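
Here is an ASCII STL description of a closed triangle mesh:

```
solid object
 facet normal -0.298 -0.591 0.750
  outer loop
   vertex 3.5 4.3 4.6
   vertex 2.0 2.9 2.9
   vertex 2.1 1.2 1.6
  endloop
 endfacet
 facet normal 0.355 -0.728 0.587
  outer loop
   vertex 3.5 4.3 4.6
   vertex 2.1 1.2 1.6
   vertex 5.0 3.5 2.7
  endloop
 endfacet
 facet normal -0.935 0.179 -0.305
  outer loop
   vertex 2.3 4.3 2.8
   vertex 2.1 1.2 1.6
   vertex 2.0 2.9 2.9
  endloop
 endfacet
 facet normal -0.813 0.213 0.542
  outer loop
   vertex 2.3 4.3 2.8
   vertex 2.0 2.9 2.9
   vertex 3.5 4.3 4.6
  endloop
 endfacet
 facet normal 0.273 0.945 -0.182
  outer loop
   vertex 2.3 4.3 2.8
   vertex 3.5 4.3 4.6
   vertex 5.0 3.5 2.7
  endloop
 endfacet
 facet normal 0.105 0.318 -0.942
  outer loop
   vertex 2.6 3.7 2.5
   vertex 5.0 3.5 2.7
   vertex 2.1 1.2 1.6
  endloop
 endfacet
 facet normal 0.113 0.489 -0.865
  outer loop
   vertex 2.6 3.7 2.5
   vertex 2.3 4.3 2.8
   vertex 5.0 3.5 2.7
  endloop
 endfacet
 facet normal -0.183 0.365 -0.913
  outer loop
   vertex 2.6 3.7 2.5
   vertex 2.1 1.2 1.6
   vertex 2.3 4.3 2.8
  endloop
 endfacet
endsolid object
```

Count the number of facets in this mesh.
8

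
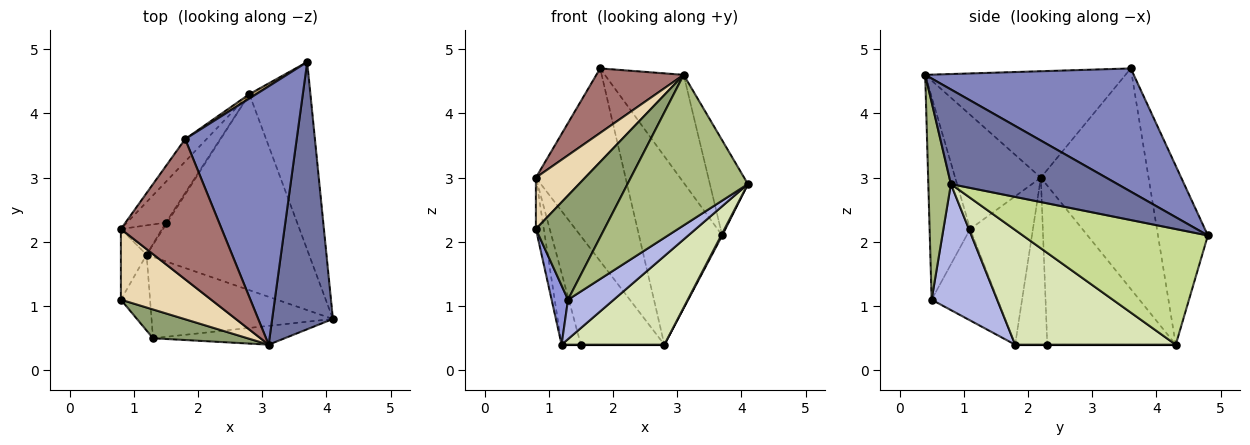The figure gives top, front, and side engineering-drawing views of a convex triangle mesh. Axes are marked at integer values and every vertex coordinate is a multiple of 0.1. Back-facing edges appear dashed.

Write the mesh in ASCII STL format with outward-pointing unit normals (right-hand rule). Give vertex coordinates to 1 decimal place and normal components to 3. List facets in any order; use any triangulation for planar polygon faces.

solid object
 facet normal 0.826 0.189 0.531
  outer loop
   vertex 3.1 0.4 4.6
   vertex 4.1 0.8 2.9
   vertex 3.7 4.8 2.1
  endloop
 endfacet
 facet normal 0.714 0.270 0.646
  outer loop
   vertex 3.1 0.4 4.6
   vertex 3.7 4.8 2.1
   vertex 1.8 3.6 4.7
  endloop
 endfacet
 facet normal -0.927 -0.231 -0.296
  outer loop
   vertex 1.3 0.5 1.1
   vertex 0.8 1.1 2.2
   vertex 1.2 1.8 0.4
  endloop
 endfacet
 facet normal 0.530 -0.370 -0.763
  outer loop
   vertex 1.3 0.5 1.1
   vertex 1.2 1.8 0.4
   vertex 4.1 0.8 2.9
  endloop
 endfacet
 facet normal -0.496 -0.837 0.231
  outer loop
   vertex 1.3 0.5 1.1
   vertex 3.1 0.4 4.6
   vertex 0.8 1.1 2.2
  endloop
 endfacet
 facet normal 0.183 -0.976 -0.122
  outer loop
   vertex 1.3 0.5 1.1
   vertex 4.1 0.8 2.9
   vertex 3.1 0.4 4.6
  endloop
 endfacet
 facet normal 0.884 -0.005 -0.467
  outer loop
   vertex 2.8 4.3 0.4
   vertex 3.7 4.8 2.1
   vertex 4.1 0.8 2.9
  endloop
 endfacet
 facet normal 0.541 -0.346 -0.766
  outer loop
   vertex 2.8 4.3 0.4
   vertex 4.1 0.8 2.9
   vertex 1.2 1.8 0.4
  endloop
 endfacet
 facet normal -0.514 0.857 0.020
  outer loop
   vertex 2.8 4.3 0.4
   vertex 1.8 3.6 4.7
   vertex 3.7 4.8 2.1
  endloop
 endfacet
 facet normal -0.767 0.638 -0.074
  outer loop
   vertex 0.8 2.2 3.0
   vertex 1.8 3.6 4.7
   vertex 2.8 4.3 0.4
  endloop
 endfacet
 facet normal -0.978 0.123 -0.169
  outer loop
   vertex 0.8 2.2 3.0
   vertex 1.2 1.8 0.4
   vertex 0.8 1.1 2.2
  endloop
 endfacet
 facet normal -0.715 -0.411 0.565
  outer loop
   vertex 0.8 2.2 3.0
   vertex 0.8 1.1 2.2
   vertex 3.1 0.4 4.6
  endloop
 endfacet
 facet normal -0.692 -0.302 0.656
  outer loop
   vertex 0.8 2.2 3.0
   vertex 3.1 0.4 4.6
   vertex 1.8 3.6 4.7
  endloop
 endfacet
 facet normal 0.000 0.000 -1.000
  outer loop
   vertex 1.5 2.3 0.4
   vertex 2.8 4.3 0.4
   vertex 1.2 1.8 0.4
  endloop
 endfacet
 facet normal -0.839 0.503 -0.207
  outer loop
   vertex 1.5 2.3 0.4
   vertex 1.2 1.8 0.4
   vertex 0.8 2.2 3.0
  endloop
 endfacet
 facet normal -0.821 0.534 -0.201
  outer loop
   vertex 1.5 2.3 0.4
   vertex 0.8 2.2 3.0
   vertex 2.8 4.3 0.4
  endloop
 endfacet
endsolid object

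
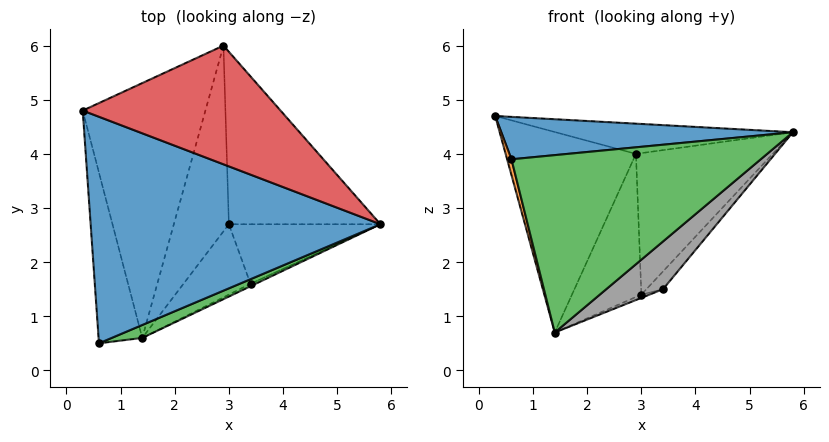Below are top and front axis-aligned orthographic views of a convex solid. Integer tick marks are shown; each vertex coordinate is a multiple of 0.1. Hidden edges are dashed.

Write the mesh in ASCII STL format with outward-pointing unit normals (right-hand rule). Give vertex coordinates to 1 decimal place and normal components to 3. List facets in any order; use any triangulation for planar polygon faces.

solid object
 facet normal -0.017 -0.184 0.983
  outer loop
   vertex 0.6 0.5 3.9
   vertex 5.8 2.7 4.4
   vertex 0.3 4.8 4.7
  endloop
 endfacet
 facet normal -0.970 -0.022 -0.243
  outer loop
   vertex 1.4 0.6 0.7
   vertex 0.6 0.5 3.9
   vertex 0.3 4.8 4.7
  endloop
 endfacet
 facet normal 0.383 -0.921 0.067
  outer loop
   vertex 1.4 0.6 0.7
   vertex 5.8 2.7 4.4
   vertex 0.6 0.5 3.9
  endloop
 endfacet
 facet normal 0.145 0.244 0.959
  outer loop
   vertex 2.9 6.0 4.0
   vertex 0.3 4.8 4.7
   vertex 5.8 2.7 4.4
  endloop
 endfacet
 facet normal -0.445 0.554 -0.704
  outer loop
   vertex 2.9 6.0 4.0
   vertex 1.4 0.6 0.7
   vertex 0.3 4.8 4.7
  endloop
 endfacet
 facet normal 0.638 0.488 -0.595
  outer loop
   vertex 3.0 2.7 1.4
   vertex 2.9 6.0 4.0
   vertex 5.8 2.7 4.4
  endloop
 endfacet
 facet normal -0.414 0.556 -0.721
  outer loop
   vertex 3.0 2.7 1.4
   vertex 1.4 0.6 0.7
   vertex 2.9 6.0 4.0
  endloop
 endfacet
 facet normal 0.461 -0.886 -0.046
  outer loop
   vertex 3.4 1.6 1.5
   vertex 5.8 2.7 4.4
   vertex 1.4 0.6 0.7
  endloop
 endfacet
 facet normal 0.716 0.200 -0.669
  outer loop
   vertex 3.4 1.6 1.5
   vertex 3.0 2.7 1.4
   vertex 5.8 2.7 4.4
  endloop
 endfacet
 facet normal 0.352 0.043 -0.935
  outer loop
   vertex 3.4 1.6 1.5
   vertex 1.4 0.6 0.7
   vertex 3.0 2.7 1.4
  endloop
 endfacet
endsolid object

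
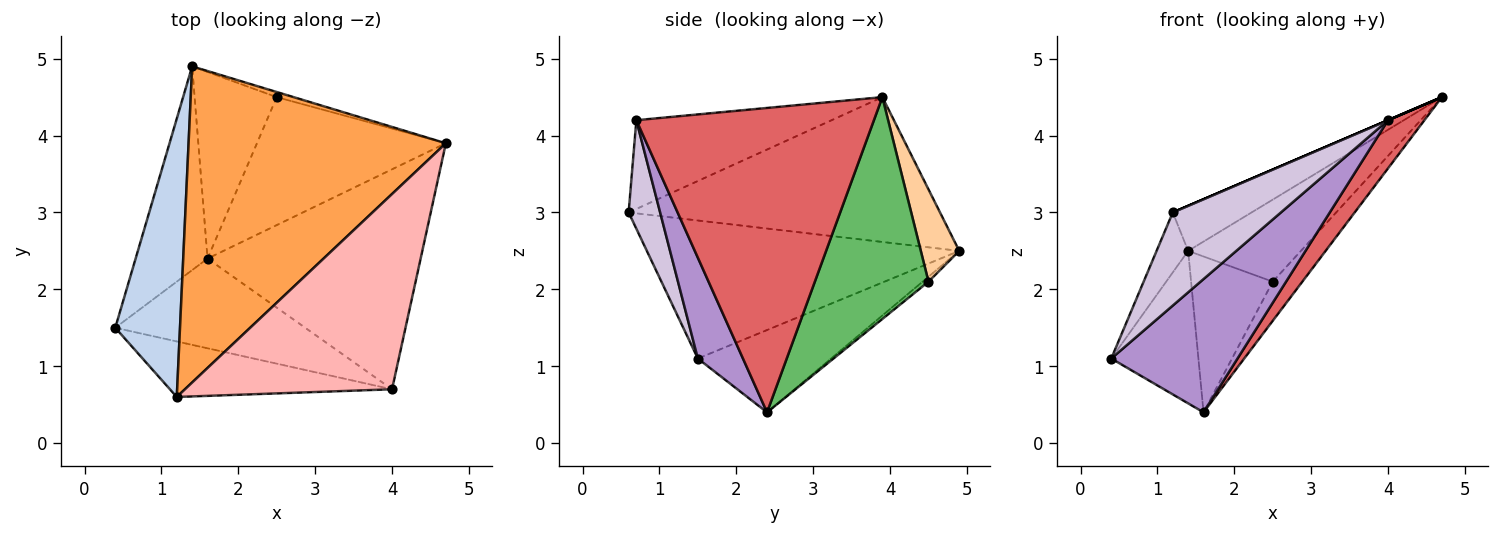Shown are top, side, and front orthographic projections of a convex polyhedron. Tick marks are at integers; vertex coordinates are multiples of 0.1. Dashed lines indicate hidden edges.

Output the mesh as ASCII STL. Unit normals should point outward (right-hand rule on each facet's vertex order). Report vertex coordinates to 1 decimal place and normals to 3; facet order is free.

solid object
 facet normal -0.676 0.442 -0.590
  outer loop
   vertex 1.6 2.4 0.4
   vertex 0.4 1.5 1.1
   vertex 1.4 4.9 2.5
  endloop
 endfacet
 facet normal -0.902 0.091 0.423
  outer loop
   vertex 1.2 0.6 3.0
   vertex 1.4 4.9 2.5
   vertex 0.4 1.5 1.1
  endloop
 endfacet
 facet normal -0.487 0.123 0.865
  outer loop
   vertex 1.2 0.6 3.0
   vertex 4.7 3.9 4.5
   vertex 1.4 4.9 2.5
  endloop
 endfacet
 facet normal 0.322 0.945 -0.059
  outer loop
   vertex 2.5 4.5 2.1
   vertex 1.4 4.9 2.5
   vertex 4.7 3.9 4.5
  endloop
 endfacet
 facet normal 0.747 0.195 -0.636
  outer loop
   vertex 2.5 4.5 2.1
   vertex 4.7 3.9 4.5
   vertex 1.6 2.4 0.4
  endloop
 endfacet
 facet normal -0.046 0.640 -0.767
  outer loop
   vertex 2.5 4.5 2.1
   vertex 1.6 2.4 0.4
   vertex 1.4 4.9 2.5
  endloop
 endfacet
 facet normal 0.813 -0.124 -0.569
  outer loop
   vertex 4.0 0.7 4.2
   vertex 1.6 2.4 0.4
   vertex 4.7 3.9 4.5
  endloop
 endfacet
 facet normal -0.394 0.000 0.919
  outer loop
   vertex 4.0 0.7 4.2
   vertex 4.7 3.9 4.5
   vertex 1.2 0.6 3.0
  endloop
 endfacet
 facet normal 0.284 -0.795 -0.535
  outer loop
   vertex 4.0 0.7 4.2
   vertex 0.4 1.5 1.1
   vertex 1.6 2.4 0.4
  endloop
 endfacet
 facet normal 0.243 -0.833 -0.497
  outer loop
   vertex 4.0 0.7 4.2
   vertex 1.2 0.6 3.0
   vertex 0.4 1.5 1.1
  endloop
 endfacet
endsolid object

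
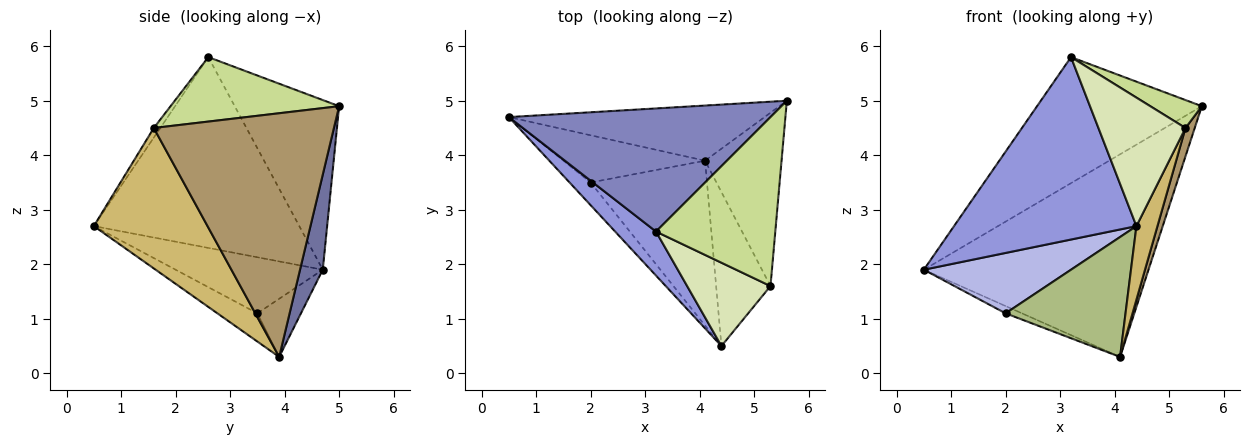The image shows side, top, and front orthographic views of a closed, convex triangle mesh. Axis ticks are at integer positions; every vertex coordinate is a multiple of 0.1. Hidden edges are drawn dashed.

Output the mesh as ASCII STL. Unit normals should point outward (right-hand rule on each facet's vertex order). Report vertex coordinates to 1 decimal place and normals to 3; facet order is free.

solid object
 facet normal 0.097 0.960 -0.261
  outer loop
   vertex 4.1 3.9 0.3
   vertex 0.5 4.7 1.9
   vertex 5.6 5.0 4.9
  endloop
 endfacet
 facet normal -0.413 0.651 0.637
  outer loop
   vertex 3.2 2.6 5.8
   vertex 5.6 5.0 4.9
   vertex 0.5 4.7 1.9
  endloop
 endfacet
 facet normal -0.738 -0.656 0.158
  outer loop
   vertex 3.2 2.6 5.8
   vertex 0.5 4.7 1.9
   vertex 4.4 0.5 2.7
  endloop
 endfacet
 facet normal -0.683 -0.683 -0.256
  outer loop
   vertex 2.0 3.5 1.1
   vertex 4.4 0.5 2.7
   vertex 0.5 4.7 1.9
  endloop
 endfacet
 facet normal -0.376 0.141 -0.916
  outer loop
   vertex 2.0 3.5 1.1
   vertex 0.5 4.7 1.9
   vertex 4.1 3.9 0.3
  endloop
 endfacet
 facet normal -0.192 -0.577 -0.794
  outer loop
   vertex 2.0 3.5 1.1
   vertex 4.1 3.9 0.3
   vertex 4.4 0.5 2.7
  endloop
 endfacet
 facet normal 0.470 -0.144 0.871
  outer loop
   vertex 5.3 1.6 4.5
   vertex 5.6 5.0 4.9
   vertex 3.2 2.6 5.8
  endloop
 endfacet
 facet normal -0.063 -0.837 0.543
  outer loop
   vertex 5.3 1.6 4.5
   vertex 3.2 2.6 5.8
   vertex 4.4 0.5 2.7
  endloop
 endfacet
 facet normal 0.953 -0.049 -0.299
  outer loop
   vertex 5.3 1.6 4.5
   vertex 4.1 3.9 0.3
   vertex 5.6 5.0 4.9
  endloop
 endfacet
 facet normal 0.919 -0.170 -0.356
  outer loop
   vertex 5.3 1.6 4.5
   vertex 4.4 0.5 2.7
   vertex 4.1 3.9 0.3
  endloop
 endfacet
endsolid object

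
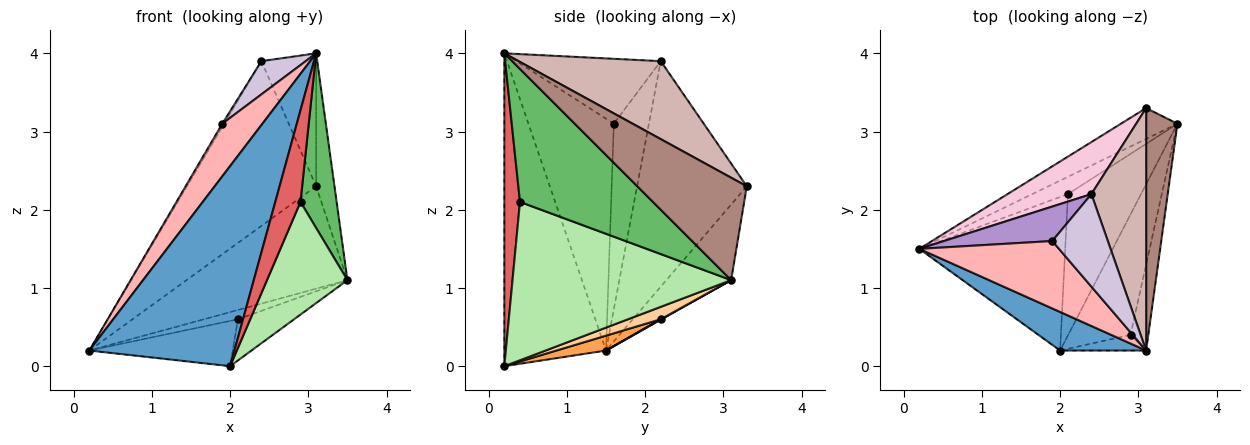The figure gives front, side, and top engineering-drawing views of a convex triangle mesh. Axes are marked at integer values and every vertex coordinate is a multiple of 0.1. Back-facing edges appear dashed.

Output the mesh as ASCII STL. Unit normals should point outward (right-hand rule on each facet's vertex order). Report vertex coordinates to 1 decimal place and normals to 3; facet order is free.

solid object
 facet normal -0.567 -0.809 0.156
  outer loop
   vertex 2.0 0.2 0.0
   vertex 3.1 0.2 4.0
   vertex 0.2 1.5 0.2
  endloop
 endfacet
 facet normal 0.012 0.471 -0.882
  outer loop
   vertex 2.1 2.2 0.6
   vertex 0.2 1.5 0.2
   vertex 3.5 3.1 1.1
  endloop
 endfacet
 facet normal 0.097 0.282 -0.955
  outer loop
   vertex 2.1 2.2 0.6
   vertex 2.0 0.2 0.0
   vertex 0.2 1.5 0.2
  endloop
 endfacet
 facet normal 0.161 0.276 -0.948
  outer loop
   vertex 2.1 2.2 0.6
   vertex 3.5 3.1 1.1
   vertex 2.0 0.2 0.0
  endloop
 endfacet
 facet normal 0.957 -0.260 -0.128
  outer loop
   vertex 2.9 0.4 2.1
   vertex 3.5 3.1 1.1
   vertex 3.1 0.2 4.0
  endloop
 endfacet
 facet normal 0.880 -0.324 -0.346
  outer loop
   vertex 2.9 0.4 2.1
   vertex 2.0 0.2 0.0
   vertex 3.5 3.1 1.1
  endloop
 endfacet
 facet normal 0.522 -0.841 -0.143
  outer loop
   vertex 2.9 0.4 2.1
   vertex 3.1 0.2 4.0
   vertex 2.0 0.2 0.0
  endloop
 endfacet
 facet normal -0.795 -0.373 0.479
  outer loop
   vertex 1.9 1.6 3.1
   vertex 0.2 1.5 0.2
   vertex 3.1 0.2 4.0
  endloop
 endfacet
 facet normal -0.862 0.047 0.504
  outer loop
   vertex 1.9 1.6 3.1
   vertex 2.4 2.2 3.9
   vertex 0.2 1.5 0.2
  endloop
 endfacet
 facet normal -0.740 -0.227 0.633
  outer loop
   vertex 1.9 1.6 3.1
   vertex 3.1 0.2 4.0
   vertex 2.4 2.2 3.9
  endloop
 endfacet
 facet normal 0.944 0.158 0.288
  outer loop
   vertex 3.1 3.3 2.3
   vertex 3.1 0.2 4.0
   vertex 3.5 3.1 1.1
  endloop
 endfacet
 facet normal 0.781 0.301 0.548
  outer loop
   vertex 3.1 3.3 2.3
   vertex 2.4 2.2 3.9
   vertex 3.1 0.2 4.0
  endloop
 endfacet
 facet normal -0.360 0.893 -0.269
  outer loop
   vertex 3.1 3.3 2.3
   vertex 3.5 3.1 1.1
   vertex 0.2 1.5 0.2
  endloop
 endfacet
 facet normal -0.629 0.741 0.234
  outer loop
   vertex 3.1 3.3 2.3
   vertex 0.2 1.5 0.2
   vertex 2.4 2.2 3.9
  endloop
 endfacet
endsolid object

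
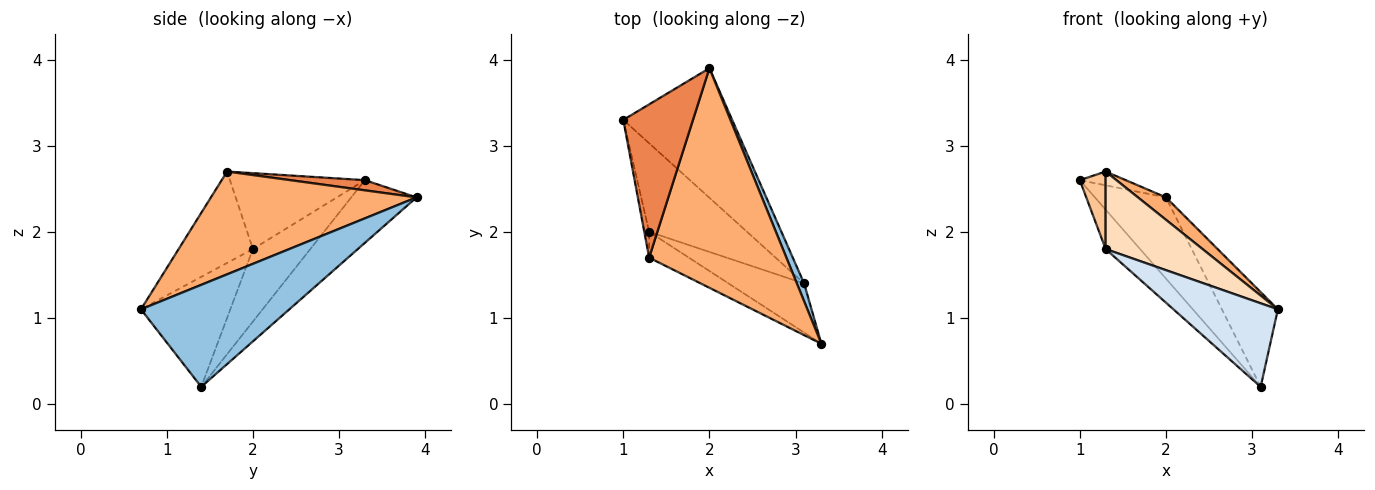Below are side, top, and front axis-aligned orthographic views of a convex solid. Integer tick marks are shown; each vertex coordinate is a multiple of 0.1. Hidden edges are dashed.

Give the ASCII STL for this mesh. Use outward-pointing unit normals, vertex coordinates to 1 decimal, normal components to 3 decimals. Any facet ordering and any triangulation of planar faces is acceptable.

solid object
 facet normal -0.439 0.477 -0.762
  outer loop
   vertex 3.1 1.4 0.2
   vertex 1.0 3.3 2.6
   vertex 2.0 3.9 2.4
  endloop
 endfacet
 facet normal 0.934 0.352 0.067
  outer loop
   vertex 3.1 1.4 0.2
   vertex 2.0 3.9 2.4
   vertex 3.3 0.7 1.1
  endloop
 endfacet
 facet normal -0.561 0.336 -0.757
  outer loop
   vertex 1.3 2.0 1.8
   vertex 1.0 3.3 2.6
   vertex 3.1 1.4 0.2
  endloop
 endfacet
 facet normal -0.594 -0.694 -0.408
  outer loop
   vertex 1.3 2.0 1.8
   vertex 3.1 1.4 0.2
   vertex 3.3 0.7 1.1
  endloop
 endfacet
 facet normal 0.144 0.089 0.986
  outer loop
   vertex 1.3 1.7 2.7
   vertex 2.0 3.9 2.4
   vertex 1.0 3.3 2.6
  endloop
 endfacet
 facet normal 0.598 -0.081 0.798
  outer loop
   vertex 1.3 1.7 2.7
   vertex 3.3 0.7 1.1
   vertex 2.0 3.9 2.4
  endloop
 endfacet
 facet normal -0.980 -0.188 -0.063
  outer loop
   vertex 1.3 1.7 2.7
   vertex 1.0 3.3 2.6
   vertex 1.3 2.0 1.8
  endloop
 endfacet
 facet normal -0.588 -0.767 -0.256
  outer loop
   vertex 1.3 1.7 2.7
   vertex 1.3 2.0 1.8
   vertex 3.3 0.7 1.1
  endloop
 endfacet
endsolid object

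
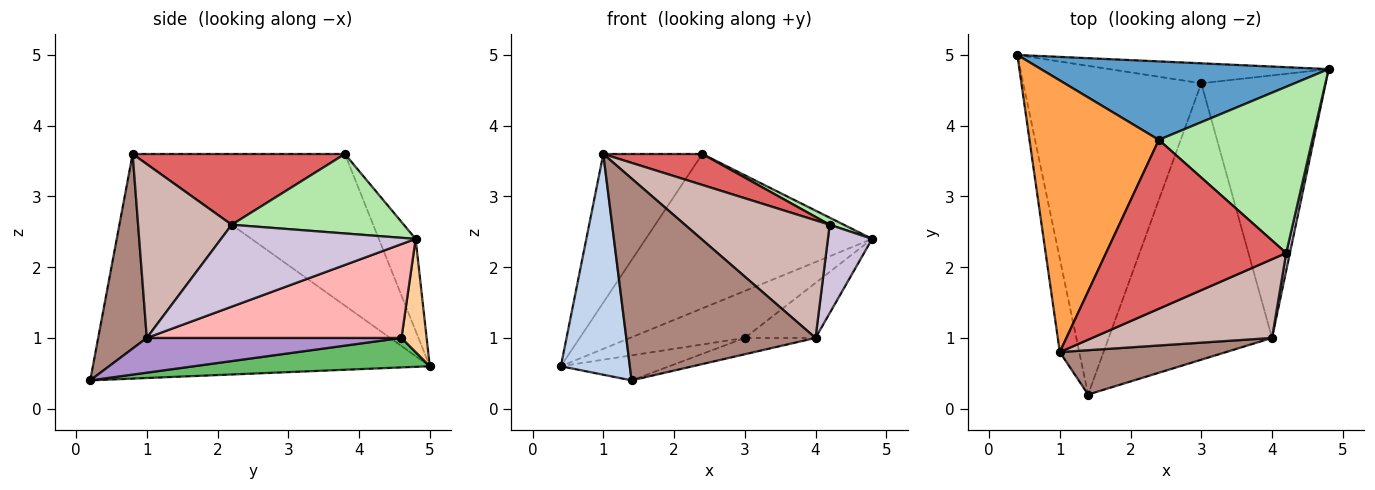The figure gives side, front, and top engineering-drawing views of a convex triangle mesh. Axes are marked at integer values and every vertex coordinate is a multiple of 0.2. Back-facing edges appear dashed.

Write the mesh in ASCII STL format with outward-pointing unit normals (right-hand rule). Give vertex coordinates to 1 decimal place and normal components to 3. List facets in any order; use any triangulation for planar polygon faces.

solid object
 facet normal -0.143 0.882 0.448
  outer loop
   vertex 2.4 3.8 3.6
   vertex 4.8 4.8 2.4
   vertex 0.4 5.0 0.6
  endloop
 endfacet
 facet normal -0.976 -0.200 -0.085
  outer loop
   vertex 1.0 0.8 3.6
   vertex 0.4 5.0 0.6
   vertex 1.4 0.2 0.4
  endloop
 endfacet
 facet normal -0.717 0.335 0.612
  outer loop
   vertex 1.0 0.8 3.6
   vertex 2.4 3.8 3.6
   vertex 0.4 5.0 0.6
  endloop
 endfacet
 facet normal 0.198 0.902 -0.383
  outer loop
   vertex 3.0 4.6 1.0
   vertex 0.4 5.0 0.6
   vertex 4.8 4.8 2.4
  endloop
 endfacet
 facet normal 0.163 0.075 -0.984
  outer loop
   vertex 3.0 4.6 1.0
   vertex 1.4 0.2 0.4
   vertex 0.4 5.0 0.6
  endloop
 endfacet
 facet normal 0.459 -0.038 0.887
  outer loop
   vertex 4.2 2.2 2.6
   vertex 4.8 4.8 2.4
   vertex 2.4 3.8 3.6
  endloop
 endfacet
 facet normal 0.360 -0.168 0.918
  outer loop
   vertex 4.2 2.2 2.6
   vertex 2.4 3.8 3.6
   vertex 1.0 0.8 3.6
  endloop
 endfacet
 facet normal 0.594 0.165 -0.787
  outer loop
   vertex 4.0 1.0 1.0
   vertex 3.0 4.6 1.0
   vertex 4.8 4.8 2.4
  endloop
 endfacet
 facet normal 0.208 0.058 -0.977
  outer loop
   vertex 4.0 1.0 1.0
   vertex 1.4 0.2 0.4
   vertex 3.0 4.6 1.0
  endloop
 endfacet
 facet normal 0.974 -0.221 0.044
  outer loop
   vertex 4.0 1.0 1.0
   vertex 4.8 4.8 2.4
   vertex 4.2 2.2 2.6
  endloop
 endfacet
 facet normal 0.243 -0.947 0.208
  outer loop
   vertex 4.0 1.0 1.0
   vertex 1.0 0.8 3.6
   vertex 1.4 0.2 0.4
  endloop
 endfacet
 facet normal 0.473 -0.732 0.490
  outer loop
   vertex 4.0 1.0 1.0
   vertex 4.2 2.2 2.6
   vertex 1.0 0.8 3.6
  endloop
 endfacet
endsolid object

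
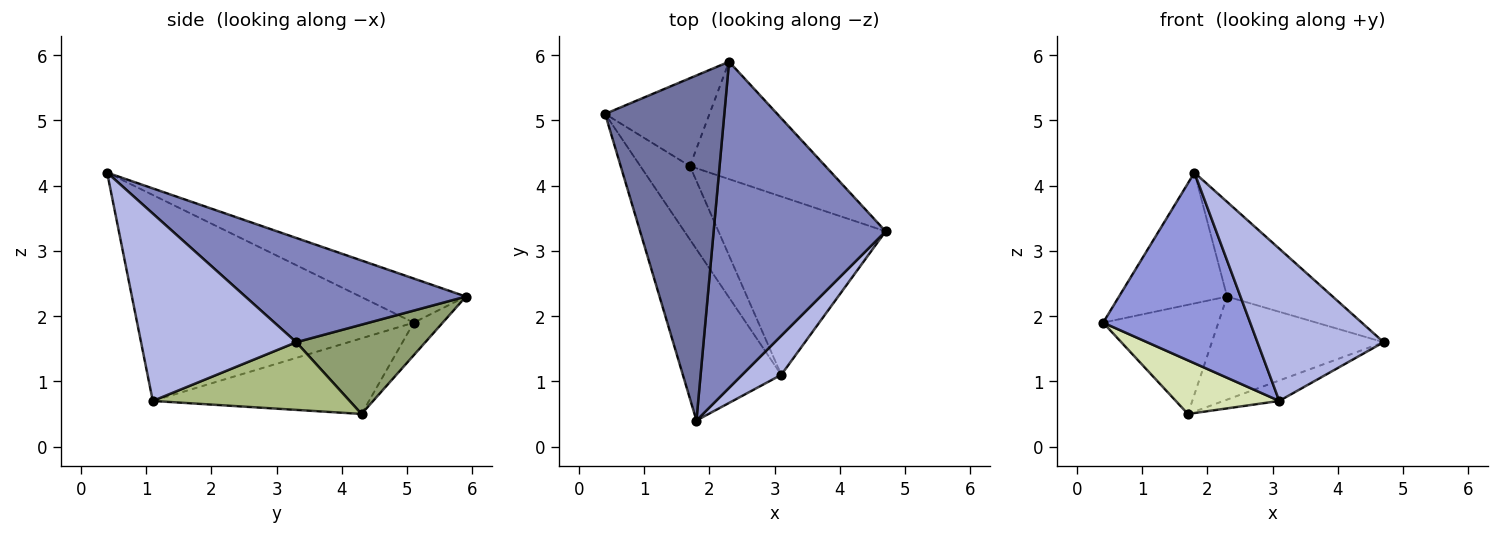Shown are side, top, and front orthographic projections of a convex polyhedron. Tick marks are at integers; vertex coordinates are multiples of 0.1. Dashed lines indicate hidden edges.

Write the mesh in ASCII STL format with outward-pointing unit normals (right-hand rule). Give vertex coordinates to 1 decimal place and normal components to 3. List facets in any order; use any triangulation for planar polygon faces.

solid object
 facet normal -0.327 0.335 0.884
  outer loop
   vertex 2.3 5.9 2.3
   vertex 0.4 5.1 1.9
   vertex 1.8 0.4 4.2
  endloop
 endfacet
 facet normal 0.503 0.241 0.830
  outer loop
   vertex 2.3 5.9 2.3
   vertex 1.8 0.4 4.2
   vertex 4.7 3.3 1.6
  endloop
 endfacet
 facet normal -0.814 -0.433 -0.389
  outer loop
   vertex 3.1 1.1 0.7
   vertex 1.8 0.4 4.2
   vertex 0.4 5.1 1.9
  endloop
 endfacet
 facet normal 0.766 -0.623 0.160
  outer loop
   vertex 3.1 1.1 0.7
   vertex 4.7 3.3 1.6
   vertex 1.8 0.4 4.2
  endloop
 endfacet
 facet normal 0.444 0.591 -0.673
  outer loop
   vertex 1.7 4.3 0.5
   vertex 2.3 5.9 2.3
   vertex 4.7 3.3 1.6
  endloop
 endfacet
 facet normal 0.373 0.106 -0.922
  outer loop
   vertex 1.7 4.3 0.5
   vertex 4.7 3.3 1.6
   vertex 3.1 1.1 0.7
  endloop
 endfacet
 facet normal -0.192 0.764 -0.615
  outer loop
   vertex 1.7 4.3 0.5
   vertex 0.4 5.1 1.9
   vertex 2.3 5.9 2.3
  endloop
 endfacet
 facet normal -0.777 -0.372 -0.509
  outer loop
   vertex 1.7 4.3 0.5
   vertex 3.1 1.1 0.7
   vertex 0.4 5.1 1.9
  endloop
 endfacet
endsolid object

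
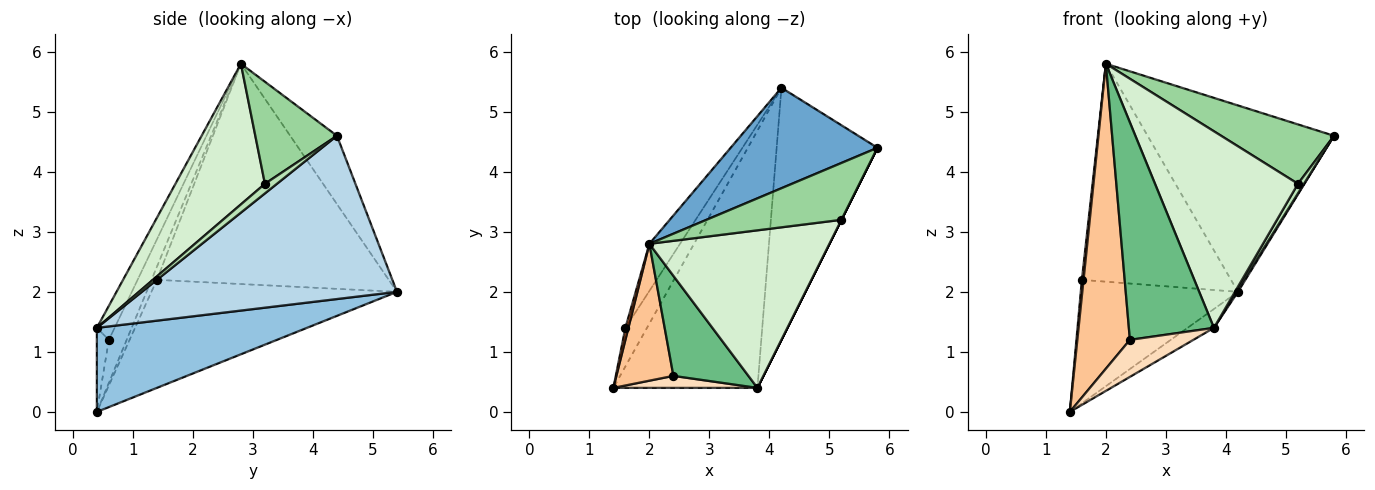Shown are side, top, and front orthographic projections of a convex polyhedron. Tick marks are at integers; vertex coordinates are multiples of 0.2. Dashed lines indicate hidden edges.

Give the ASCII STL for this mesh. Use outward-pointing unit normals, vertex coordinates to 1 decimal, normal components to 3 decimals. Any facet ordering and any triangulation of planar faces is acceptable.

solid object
 facet normal -0.216 0.860 0.463
  outer loop
   vertex 2.0 2.8 5.8
   vertex 5.8 4.4 4.6
   vertex 4.2 5.4 2.0
  endloop
 endfacet
 facet normal 0.503 0.063 -0.862
  outer loop
   vertex 3.8 0.4 1.4
   vertex 1.4 0.4 0.0
   vertex 4.2 5.4 2.0
  endloop
 endfacet
 facet normal 0.851 -0.005 -0.525
  outer loop
   vertex 3.8 0.4 1.4
   vertex 4.2 5.4 2.0
   vertex 5.8 4.4 4.6
  endloop
 endfacet
 facet normal -0.831 0.532 -0.166
  outer loop
   vertex 1.6 1.4 2.2
   vertex 4.2 5.4 2.0
   vertex 1.4 0.4 0.0
  endloop
 endfacet
 facet normal -0.933 -0.287 0.215
  outer loop
   vertex 1.6 1.4 2.2
   vertex 1.4 0.4 0.0
   vertex 2.0 2.8 5.8
  endloop
 endfacet
 facet normal -0.835 0.537 -0.116
  outer loop
   vertex 1.6 1.4 2.2
   vertex 2.0 2.8 5.8
   vertex 4.2 5.4 2.0
  endloop
 endfacet
 facet normal -0.295 -0.872 0.391
  outer loop
   vertex 2.4 0.6 1.2
   vertex 2.0 2.8 5.8
   vertex 1.4 0.4 0.0
  endloop
 endfacet
 facet normal -0.177 -0.936 0.304
  outer loop
   vertex 2.4 0.6 1.2
   vertex 1.4 0.4 0.0
   vertex 3.8 0.4 1.4
  endloop
 endfacet
 facet normal -0.186 -0.893 0.411
  outer loop
   vertex 2.4 0.6 1.2
   vertex 3.8 0.4 1.4
   vertex 2.0 2.8 5.8
  endloop
 endfacet
 facet normal 0.463 -0.640 0.613
  outer loop
   vertex 5.2 3.2 3.8
   vertex 5.8 4.4 4.6
   vertex 2.0 2.8 5.8
  endloop
 endfacet
 facet normal 0.894 -0.447 0.000
  outer loop
   vertex 5.2 3.2 3.8
   vertex 3.8 0.4 1.4
   vertex 5.8 4.4 4.6
  endloop
 endfacet
 facet normal 0.439 -0.701 0.562
  outer loop
   vertex 5.2 3.2 3.8
   vertex 2.0 2.8 5.8
   vertex 3.8 0.4 1.4
  endloop
 endfacet
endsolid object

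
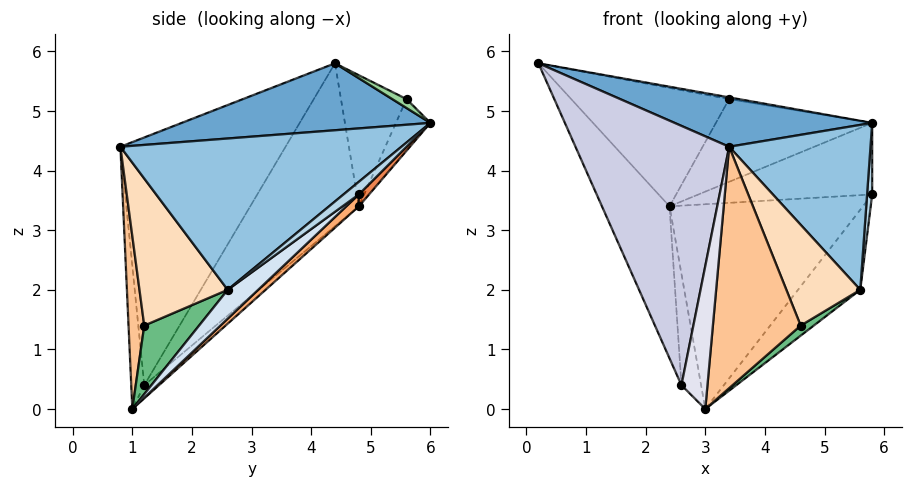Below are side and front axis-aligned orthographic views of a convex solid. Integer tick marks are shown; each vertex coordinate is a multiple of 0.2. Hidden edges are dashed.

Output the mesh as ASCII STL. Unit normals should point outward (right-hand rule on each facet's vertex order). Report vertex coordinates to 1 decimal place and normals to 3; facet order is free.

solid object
 facet normal 0.222 -0.176 0.959
  outer loop
   vertex 3.4 0.8 4.4
   vertex 5.8 6.0 4.8
   vertex 0.2 4.4 5.8
  endloop
 endfacet
 facet normal 0.805 -0.405 0.434
  outer loop
   vertex 5.6 2.6 2.0
   vertex 5.8 6.0 4.8
   vertex 3.4 0.8 4.4
  endloop
 endfacet
 facet normal 0.905 -0.302 0.302
  outer loop
   vertex 5.8 4.8 3.6
   vertex 5.8 6.0 4.8
   vertex 5.6 2.6 2.0
  endloop
 endfacet
 facet normal 0.269 0.550 -0.790
  outer loop
   vertex 5.8 4.8 3.6
   vertex 5.6 2.6 2.0
   vertex 3.0 1.0 0.0
  endloop
 endfacet
 facet normal 0.042 0.706 -0.706
  outer loop
   vertex 5.8 4.8 3.6
   vertex 2.4 4.8 3.4
   vertex 5.8 6.0 4.8
  endloop
 endfacet
 facet normal 0.044 0.670 -0.741
  outer loop
   vertex 5.8 4.8 3.6
   vertex 3.0 1.0 0.0
   vertex 2.4 4.8 3.4
  endloop
 endfacet
 facet normal 0.176 -0.983 -0.061
  outer loop
   vertex 4.6 1.2 1.4
   vertex 3.4 0.8 4.4
   vertex 3.0 1.0 0.0
  endloop
 endfacet
 facet normal 0.748 -0.627 0.216
  outer loop
   vertex 4.6 1.2 1.4
   vertex 5.6 2.6 2.0
   vertex 3.4 0.8 4.4
  endloop
 endfacet
 facet normal 0.661 -0.158 -0.733
  outer loop
   vertex 4.6 1.2 1.4
   vertex 3.0 1.0 0.0
   vertex 5.6 2.6 2.0
  endloop
 endfacet
 facet normal 0.148 0.098 0.984
  outer loop
   vertex 3.4 5.6 5.2
   vertex 0.2 4.4 5.8
   vertex 5.8 6.0 4.8
  endloop
 endfacet
 facet normal -0.376 0.906 -0.194
  outer loop
   vertex 3.4 5.6 5.2
   vertex 2.4 4.8 3.4
   vertex 0.2 4.4 5.8
  endloop
 endfacet
 facet normal -0.205 0.932 -0.300
  outer loop
   vertex 3.4 5.6 5.2
   vertex 5.8 6.0 4.8
   vertex 2.4 4.8 3.4
  endloop
 endfacet
 facet normal -0.699 0.435 -0.568
  outer loop
   vertex 2.6 1.2 0.4
   vertex 0.2 4.4 5.8
   vertex 2.4 4.8 3.4
  endloop
 endfacet
 facet normal -0.424 0.566 -0.707
  outer loop
   vertex 2.6 1.2 0.4
   vertex 2.4 4.8 3.4
   vertex 3.0 1.0 0.0
  endloop
 endfacet
 facet normal -0.730 -0.679 0.078
  outer loop
   vertex 2.6 1.2 0.4
   vertex 3.4 0.8 4.4
   vertex 0.2 4.4 5.8
  endloop
 endfacet
 facet normal -0.447 -0.894 0.000
  outer loop
   vertex 2.6 1.2 0.4
   vertex 3.0 1.0 0.0
   vertex 3.4 0.8 4.4
  endloop
 endfacet
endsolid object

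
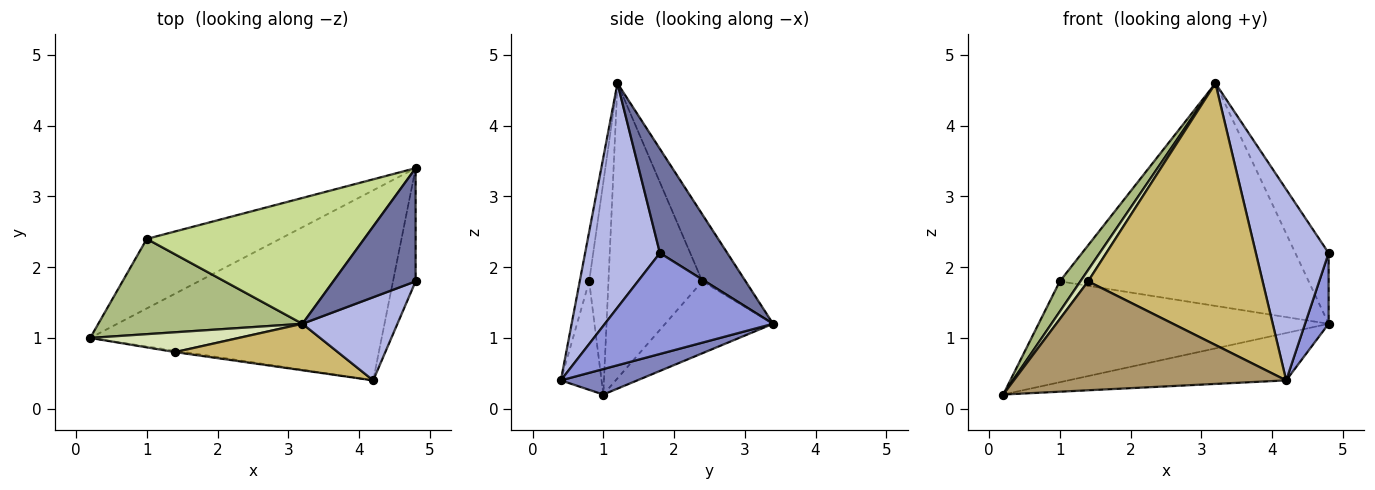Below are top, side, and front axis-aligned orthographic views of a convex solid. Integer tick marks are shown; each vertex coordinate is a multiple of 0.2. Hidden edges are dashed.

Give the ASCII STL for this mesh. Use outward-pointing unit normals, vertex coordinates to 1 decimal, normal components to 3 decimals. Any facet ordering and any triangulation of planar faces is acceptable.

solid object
 facet normal 0.732 0.361 0.578
  outer loop
   vertex 3.2 1.2 4.6
   vertex 4.8 1.8 2.2
   vertex 4.8 3.4 1.2
  endloop
 endfacet
 facet normal 0.084 0.241 -0.967
  outer loop
   vertex 4.2 0.4 0.4
   vertex 0.2 1.0 0.2
   vertex 4.8 3.4 1.2
  endloop
 endfacet
 facet normal 0.967 -0.136 -0.217
  outer loop
   vertex 4.2 0.4 0.4
   vertex 4.8 3.4 1.2
   vertex 4.8 1.8 2.2
  endloop
 endfacet
 facet normal 0.686 -0.667 0.290
  outer loop
   vertex 4.2 0.4 0.4
   vertex 4.8 1.8 2.2
   vertex 3.2 1.2 4.6
  endloop
 endfacet
 facet normal -0.293 0.787 -0.543
  outer loop
   vertex 1.0 2.4 1.8
   vertex 4.8 3.4 1.2
   vertex 0.2 1.0 0.2
  endloop
 endfacet
 facet normal -0.809 -0.177 0.560
  outer loop
   vertex 1.0 2.4 1.8
   vertex 0.2 1.0 0.2
   vertex 3.2 1.2 4.6
  endloop
 endfacet
 facet normal -0.150 0.861 0.487
  outer loop
   vertex 1.0 2.4 1.8
   vertex 3.2 1.2 4.6
   vertex 4.8 3.4 1.2
  endloop
 endfacet
 facet normal -0.778 -0.311 0.545
  outer loop
   vertex 1.4 0.8 1.8
   vertex 3.2 1.2 4.6
   vertex 0.2 1.0 0.2
  endloop
 endfacet
 facet normal -0.148 -0.989 -0.013
  outer loop
   vertex 1.4 0.8 1.8
   vertex 0.2 1.0 0.2
   vertex 4.2 0.4 0.4
  endloop
 endfacet
 facet normal -0.053 -0.983 0.175
  outer loop
   vertex 1.4 0.8 1.8
   vertex 4.2 0.4 0.4
   vertex 3.2 1.2 4.6
  endloop
 endfacet
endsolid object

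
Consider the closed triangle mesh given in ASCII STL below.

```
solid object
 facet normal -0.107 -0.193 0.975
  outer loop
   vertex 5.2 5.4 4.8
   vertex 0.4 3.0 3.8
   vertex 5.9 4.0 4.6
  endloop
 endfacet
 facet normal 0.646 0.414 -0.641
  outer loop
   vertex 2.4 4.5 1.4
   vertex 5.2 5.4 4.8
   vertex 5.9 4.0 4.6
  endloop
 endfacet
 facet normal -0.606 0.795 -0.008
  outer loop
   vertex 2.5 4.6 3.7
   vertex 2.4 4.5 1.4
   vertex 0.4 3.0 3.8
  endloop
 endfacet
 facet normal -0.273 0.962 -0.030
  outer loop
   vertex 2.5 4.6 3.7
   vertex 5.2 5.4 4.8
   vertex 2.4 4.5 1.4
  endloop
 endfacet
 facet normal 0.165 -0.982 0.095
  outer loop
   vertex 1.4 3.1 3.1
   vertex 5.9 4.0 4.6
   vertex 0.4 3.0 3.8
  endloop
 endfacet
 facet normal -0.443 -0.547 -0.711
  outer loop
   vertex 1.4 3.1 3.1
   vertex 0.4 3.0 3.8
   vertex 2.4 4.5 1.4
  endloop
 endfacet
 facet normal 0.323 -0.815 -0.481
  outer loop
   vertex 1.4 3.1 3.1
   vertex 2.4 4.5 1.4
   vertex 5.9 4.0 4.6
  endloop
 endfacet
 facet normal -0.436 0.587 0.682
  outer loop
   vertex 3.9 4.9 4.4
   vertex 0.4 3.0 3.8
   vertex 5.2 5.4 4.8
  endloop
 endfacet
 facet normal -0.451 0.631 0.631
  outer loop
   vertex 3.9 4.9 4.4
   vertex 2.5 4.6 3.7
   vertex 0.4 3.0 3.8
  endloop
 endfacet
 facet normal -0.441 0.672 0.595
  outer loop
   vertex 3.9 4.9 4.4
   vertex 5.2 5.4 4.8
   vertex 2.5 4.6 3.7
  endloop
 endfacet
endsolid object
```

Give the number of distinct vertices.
7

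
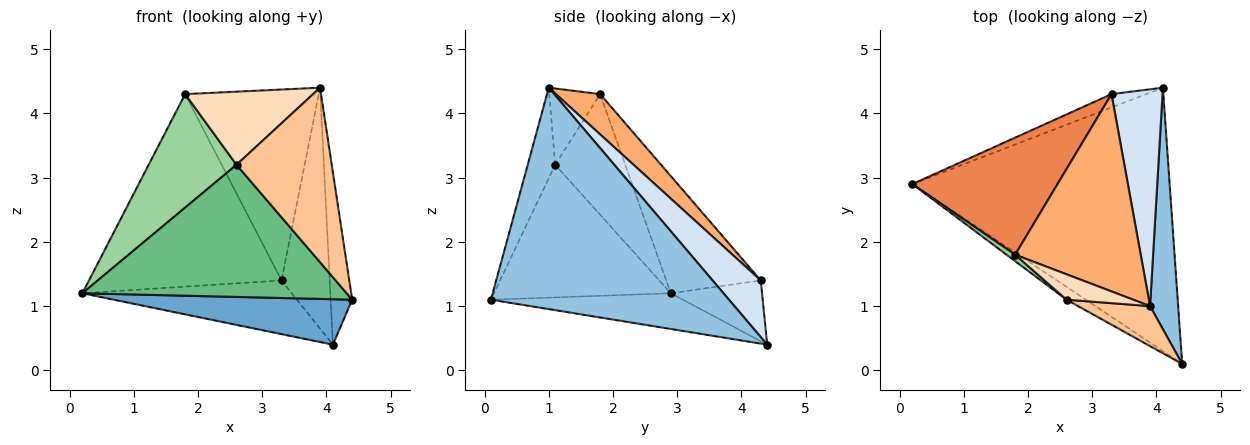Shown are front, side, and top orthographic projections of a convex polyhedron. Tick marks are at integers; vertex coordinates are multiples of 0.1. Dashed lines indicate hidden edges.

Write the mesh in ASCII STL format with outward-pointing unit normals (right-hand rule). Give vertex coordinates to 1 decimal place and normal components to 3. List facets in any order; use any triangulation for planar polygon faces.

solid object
 facet normal -0.136 -0.168 -0.976
  outer loop
   vertex 4.1 4.4 0.4
   vertex 4.4 0.1 1.1
   vertex 0.2 2.9 1.2
  endloop
 endfacet
 facet normal 0.988 0.089 0.125
  outer loop
   vertex 3.9 1.0 4.4
   vertex 4.4 0.1 1.1
   vertex 4.1 4.4 0.4
  endloop
 endfacet
 facet normal -0.389 0.894 -0.222
  outer loop
   vertex 3.3 4.3 1.4
   vertex 4.1 4.4 0.4
   vertex 0.2 2.9 1.2
  endloop
 endfacet
 facet normal 0.597 0.597 0.537
  outer loop
   vertex 3.3 4.3 1.4
   vertex 3.9 1.0 4.4
   vertex 4.1 4.4 0.4
  endloop
 endfacet
 facet normal -0.387 0.788 0.479
  outer loop
   vertex 1.8 1.8 4.3
   vertex 3.3 4.3 1.4
   vertex 0.2 2.9 1.2
  endloop
 endfacet
 facet normal 0.225 0.678 0.700
  outer loop
   vertex 1.8 1.8 4.3
   vertex 3.9 1.0 4.4
   vertex 3.3 4.3 1.4
  endloop
 endfacet
 facet normal -0.271 -0.938 0.215
  outer loop
   vertex 2.6 1.1 3.2
   vertex 4.4 0.1 1.1
   vertex 3.9 1.0 4.4
  endloop
 endfacet
 facet normal -0.352 -0.884 0.307
  outer loop
   vertex 2.6 1.1 3.2
   vertex 3.9 1.0 4.4
   vertex 1.8 1.8 4.3
  endloop
 endfacet
 facet normal -0.554 -0.828 -0.081
  outer loop
   vertex 2.6 1.1 3.2
   vertex 0.2 2.9 1.2
   vertex 4.4 0.1 1.1
  endloop
 endfacet
 facet normal -0.623 -0.781 0.044
  outer loop
   vertex 2.6 1.1 3.2
   vertex 1.8 1.8 4.3
   vertex 0.2 2.9 1.2
  endloop
 endfacet
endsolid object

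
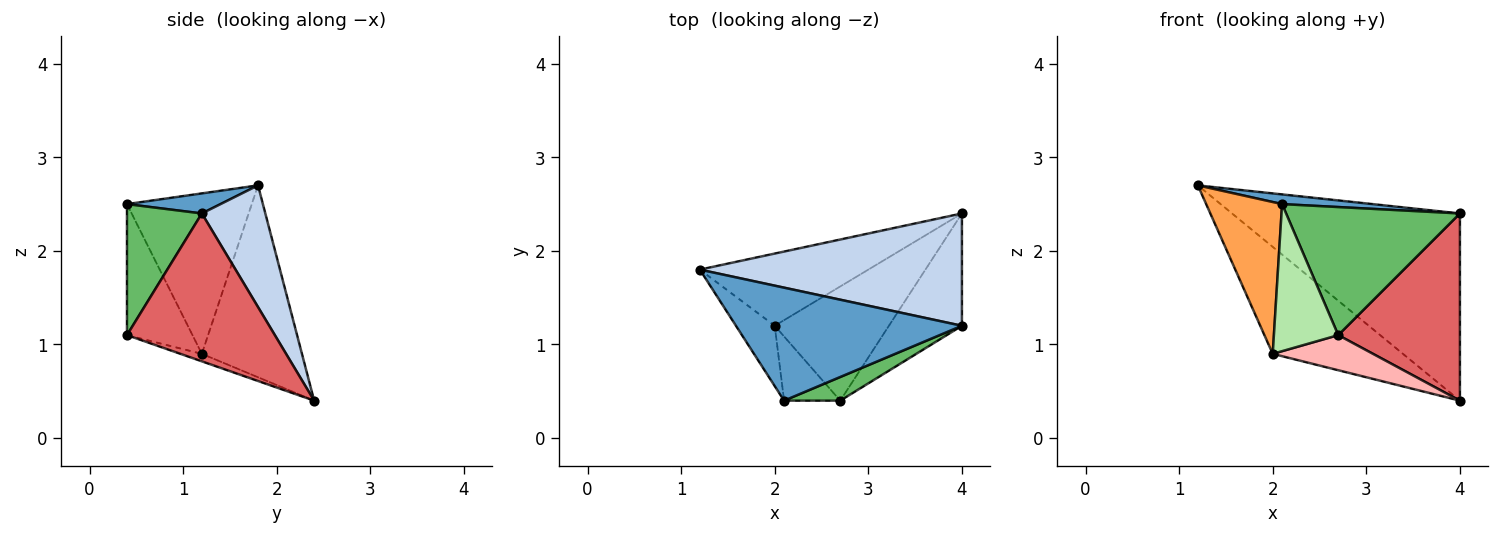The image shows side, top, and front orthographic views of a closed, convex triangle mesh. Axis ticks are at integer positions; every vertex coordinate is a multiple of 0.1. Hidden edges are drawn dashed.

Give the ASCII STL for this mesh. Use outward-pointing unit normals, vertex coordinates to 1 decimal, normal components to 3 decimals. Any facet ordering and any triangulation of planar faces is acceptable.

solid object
 facet normal 0.088 -0.085 0.992
  outer loop
   vertex 2.1 0.4 2.5
   vertex 4.0 1.2 2.4
   vertex 1.2 1.8 2.7
  endloop
 endfacet
 facet normal 0.232 0.834 0.500
  outer loop
   vertex 4.0 2.4 0.4
   vertex 1.2 1.8 2.7
   vertex 4.0 1.2 2.4
  endloop
 endfacet
 facet normal -0.837 -0.509 -0.202
  outer loop
   vertex 2.0 1.2 0.9
   vertex 2.1 0.4 2.5
   vertex 1.2 1.8 2.7
  endloop
 endfacet
 facet normal -0.537 0.699 -0.472
  outer loop
   vertex 2.0 1.2 0.9
   vertex 1.2 1.8 2.7
   vertex 4.0 2.4 0.4
  endloop
 endfacet
 facet normal 0.390 -0.905 0.167
  outer loop
   vertex 2.7 0.4 1.1
   vertex 4.0 1.2 2.4
   vertex 2.1 0.4 2.5
  endloop
 endfacet
 facet normal -0.682 -0.670 -0.292
  outer loop
   vertex 2.7 0.4 1.1
   vertex 2.1 0.4 2.5
   vertex 2.0 1.2 0.9
  endloop
 endfacet
 facet normal 0.722 -0.594 -0.356
  outer loop
   vertex 2.7 0.4 1.1
   vertex 4.0 2.4 0.4
   vertex 4.0 1.2 2.4
  endloop
 endfacet
 facet normal -0.063 -0.293 -0.954
  outer loop
   vertex 2.7 0.4 1.1
   vertex 2.0 1.2 0.9
   vertex 4.0 2.4 0.4
  endloop
 endfacet
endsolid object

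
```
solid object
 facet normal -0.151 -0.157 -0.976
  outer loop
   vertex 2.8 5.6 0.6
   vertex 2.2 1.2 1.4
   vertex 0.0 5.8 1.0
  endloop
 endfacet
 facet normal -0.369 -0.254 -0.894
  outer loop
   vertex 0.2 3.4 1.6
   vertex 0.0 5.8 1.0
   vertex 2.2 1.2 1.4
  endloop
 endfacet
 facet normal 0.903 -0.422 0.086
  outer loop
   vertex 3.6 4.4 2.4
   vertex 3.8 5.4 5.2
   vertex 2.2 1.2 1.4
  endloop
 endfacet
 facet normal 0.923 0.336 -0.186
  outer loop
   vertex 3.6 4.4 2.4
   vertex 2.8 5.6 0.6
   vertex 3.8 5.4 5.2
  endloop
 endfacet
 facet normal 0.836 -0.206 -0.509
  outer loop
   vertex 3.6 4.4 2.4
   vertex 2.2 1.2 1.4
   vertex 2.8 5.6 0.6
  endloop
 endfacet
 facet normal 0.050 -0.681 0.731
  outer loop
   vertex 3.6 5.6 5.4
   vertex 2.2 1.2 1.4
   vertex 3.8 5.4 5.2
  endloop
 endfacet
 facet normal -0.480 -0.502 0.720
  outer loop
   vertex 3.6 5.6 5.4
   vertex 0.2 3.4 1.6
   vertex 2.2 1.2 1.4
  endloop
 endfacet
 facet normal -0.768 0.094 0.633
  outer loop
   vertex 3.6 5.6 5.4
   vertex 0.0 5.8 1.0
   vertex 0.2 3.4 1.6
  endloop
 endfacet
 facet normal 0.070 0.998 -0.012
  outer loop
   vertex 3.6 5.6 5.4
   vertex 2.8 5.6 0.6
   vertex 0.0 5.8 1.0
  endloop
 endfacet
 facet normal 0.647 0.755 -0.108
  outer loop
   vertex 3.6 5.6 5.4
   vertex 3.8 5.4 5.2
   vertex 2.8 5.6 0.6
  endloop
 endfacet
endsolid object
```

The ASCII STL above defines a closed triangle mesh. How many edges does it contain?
15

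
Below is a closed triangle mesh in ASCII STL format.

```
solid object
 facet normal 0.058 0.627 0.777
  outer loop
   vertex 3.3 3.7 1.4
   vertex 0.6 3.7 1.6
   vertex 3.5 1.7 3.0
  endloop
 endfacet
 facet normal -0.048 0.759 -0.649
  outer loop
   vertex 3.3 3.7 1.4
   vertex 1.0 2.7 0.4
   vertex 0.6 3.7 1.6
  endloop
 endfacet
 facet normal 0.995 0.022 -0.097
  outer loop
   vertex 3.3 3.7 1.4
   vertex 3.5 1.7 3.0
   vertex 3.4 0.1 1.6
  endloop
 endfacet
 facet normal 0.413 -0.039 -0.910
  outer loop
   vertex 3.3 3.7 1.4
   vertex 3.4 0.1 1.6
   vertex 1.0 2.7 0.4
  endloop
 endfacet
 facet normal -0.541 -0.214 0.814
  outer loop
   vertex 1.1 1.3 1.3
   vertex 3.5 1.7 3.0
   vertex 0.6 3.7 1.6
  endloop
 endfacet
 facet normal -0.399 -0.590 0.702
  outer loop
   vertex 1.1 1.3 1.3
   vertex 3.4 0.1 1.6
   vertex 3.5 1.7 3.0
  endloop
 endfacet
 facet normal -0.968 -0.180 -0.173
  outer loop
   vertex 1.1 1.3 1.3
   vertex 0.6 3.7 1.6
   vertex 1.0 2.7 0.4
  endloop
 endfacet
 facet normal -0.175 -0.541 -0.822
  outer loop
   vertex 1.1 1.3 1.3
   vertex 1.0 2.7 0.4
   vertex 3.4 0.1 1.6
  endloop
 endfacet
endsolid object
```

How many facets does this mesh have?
8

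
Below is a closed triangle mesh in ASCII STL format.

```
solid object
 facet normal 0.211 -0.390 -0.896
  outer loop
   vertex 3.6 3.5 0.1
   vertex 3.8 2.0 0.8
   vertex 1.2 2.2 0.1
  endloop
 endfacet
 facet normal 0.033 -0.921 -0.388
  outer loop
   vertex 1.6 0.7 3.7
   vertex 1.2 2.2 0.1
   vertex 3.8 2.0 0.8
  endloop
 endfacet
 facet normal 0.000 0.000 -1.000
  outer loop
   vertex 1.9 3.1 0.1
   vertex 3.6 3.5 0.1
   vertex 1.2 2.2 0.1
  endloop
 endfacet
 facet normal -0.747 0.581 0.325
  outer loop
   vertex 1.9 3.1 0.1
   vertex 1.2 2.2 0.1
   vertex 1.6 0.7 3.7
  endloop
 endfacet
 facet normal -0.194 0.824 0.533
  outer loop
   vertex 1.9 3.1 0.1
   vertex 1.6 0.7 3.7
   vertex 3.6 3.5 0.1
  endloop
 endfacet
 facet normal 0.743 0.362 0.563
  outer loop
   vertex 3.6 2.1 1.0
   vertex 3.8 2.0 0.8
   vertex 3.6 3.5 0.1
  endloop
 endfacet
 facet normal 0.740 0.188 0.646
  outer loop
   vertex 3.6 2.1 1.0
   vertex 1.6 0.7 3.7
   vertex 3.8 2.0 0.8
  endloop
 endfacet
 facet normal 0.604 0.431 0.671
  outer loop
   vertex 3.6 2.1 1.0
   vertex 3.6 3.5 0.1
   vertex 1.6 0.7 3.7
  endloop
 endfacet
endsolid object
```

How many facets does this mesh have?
8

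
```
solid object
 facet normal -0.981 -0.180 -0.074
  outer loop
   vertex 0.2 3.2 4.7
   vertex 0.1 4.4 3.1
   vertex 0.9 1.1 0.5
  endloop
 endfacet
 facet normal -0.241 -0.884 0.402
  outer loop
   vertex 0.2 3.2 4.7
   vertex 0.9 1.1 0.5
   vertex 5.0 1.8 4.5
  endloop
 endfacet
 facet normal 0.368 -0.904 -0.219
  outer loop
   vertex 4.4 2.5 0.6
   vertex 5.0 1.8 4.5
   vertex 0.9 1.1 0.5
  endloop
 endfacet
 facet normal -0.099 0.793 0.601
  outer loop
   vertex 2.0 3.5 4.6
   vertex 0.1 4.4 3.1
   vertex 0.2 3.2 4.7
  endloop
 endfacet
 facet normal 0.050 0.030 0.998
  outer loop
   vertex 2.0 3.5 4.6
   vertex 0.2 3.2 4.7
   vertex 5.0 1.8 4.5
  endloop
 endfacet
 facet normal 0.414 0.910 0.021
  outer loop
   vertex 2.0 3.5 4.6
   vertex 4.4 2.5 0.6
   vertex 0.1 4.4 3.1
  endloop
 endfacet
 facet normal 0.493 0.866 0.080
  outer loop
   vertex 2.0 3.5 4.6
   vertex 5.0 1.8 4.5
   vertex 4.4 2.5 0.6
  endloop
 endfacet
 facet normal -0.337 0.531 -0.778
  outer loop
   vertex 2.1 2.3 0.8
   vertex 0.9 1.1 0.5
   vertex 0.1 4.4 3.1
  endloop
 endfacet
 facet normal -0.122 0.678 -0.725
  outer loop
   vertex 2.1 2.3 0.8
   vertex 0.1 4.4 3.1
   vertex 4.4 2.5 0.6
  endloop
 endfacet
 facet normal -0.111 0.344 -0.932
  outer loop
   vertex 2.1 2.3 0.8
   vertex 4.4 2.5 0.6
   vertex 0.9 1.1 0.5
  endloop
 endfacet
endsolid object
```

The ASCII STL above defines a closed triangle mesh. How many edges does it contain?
15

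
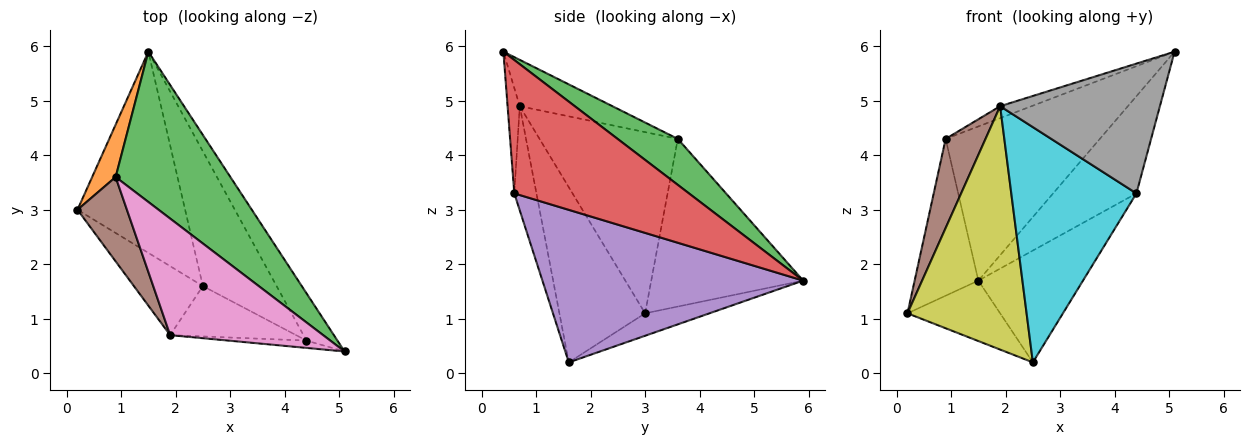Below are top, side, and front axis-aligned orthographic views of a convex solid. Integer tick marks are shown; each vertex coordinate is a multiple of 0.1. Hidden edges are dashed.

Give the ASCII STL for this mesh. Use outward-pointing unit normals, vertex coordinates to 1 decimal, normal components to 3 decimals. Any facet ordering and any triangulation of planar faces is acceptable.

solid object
 facet normal -0.196 0.282 -0.939
  outer loop
   vertex 2.5 1.6 0.2
   vertex 0.2 3.0 1.1
   vertex 1.5 5.9 1.7
  endloop
 endfacet
 facet normal -0.915 0.383 0.128
  outer loop
   vertex 0.9 3.6 4.3
   vertex 1.5 5.9 1.7
   vertex 0.2 3.0 1.1
  endloop
 endfacet
 facet normal 0.269 0.690 0.672
  outer loop
   vertex 0.9 3.6 4.3
   vertex 5.1 0.4 5.9
   vertex 1.5 5.9 1.7
  endloop
 endfacet
 facet normal 0.883 0.421 -0.205
  outer loop
   vertex 4.4 0.6 3.3
   vertex 1.5 5.9 1.7
   vertex 5.1 0.4 5.9
  endloop
 endfacet
 facet normal 0.847 0.340 -0.409
  outer loop
   vertex 4.4 0.6 3.3
   vertex 2.5 1.6 0.2
   vertex 1.5 5.9 1.7
  endloop
 endfacet
 facet normal -0.929 -0.268 0.254
  outer loop
   vertex 1.9 0.7 4.9
   vertex 0.9 3.6 4.3
   vertex 0.2 3.0 1.1
  endloop
 endfacet
 facet normal -0.289 0.098 0.952
  outer loop
   vertex 1.9 0.7 4.9
   vertex 5.1 0.4 5.9
   vertex 0.9 3.6 4.3
  endloop
 endfacet
 facet normal -0.076 -0.996 -0.056
  outer loop
   vertex 1.9 0.7 4.9
   vertex 4.4 0.6 3.3
   vertex 5.1 0.4 5.9
  endloop
 endfacet
 facet normal -0.569 -0.791 -0.224
  outer loop
   vertex 1.9 0.7 4.9
   vertex 0.2 3.0 1.1
   vertex 2.5 1.6 0.2
  endloop
 endfacet
 facet normal -0.171 -0.964 -0.206
  outer loop
   vertex 1.9 0.7 4.9
   vertex 2.5 1.6 0.2
   vertex 4.4 0.6 3.3
  endloop
 endfacet
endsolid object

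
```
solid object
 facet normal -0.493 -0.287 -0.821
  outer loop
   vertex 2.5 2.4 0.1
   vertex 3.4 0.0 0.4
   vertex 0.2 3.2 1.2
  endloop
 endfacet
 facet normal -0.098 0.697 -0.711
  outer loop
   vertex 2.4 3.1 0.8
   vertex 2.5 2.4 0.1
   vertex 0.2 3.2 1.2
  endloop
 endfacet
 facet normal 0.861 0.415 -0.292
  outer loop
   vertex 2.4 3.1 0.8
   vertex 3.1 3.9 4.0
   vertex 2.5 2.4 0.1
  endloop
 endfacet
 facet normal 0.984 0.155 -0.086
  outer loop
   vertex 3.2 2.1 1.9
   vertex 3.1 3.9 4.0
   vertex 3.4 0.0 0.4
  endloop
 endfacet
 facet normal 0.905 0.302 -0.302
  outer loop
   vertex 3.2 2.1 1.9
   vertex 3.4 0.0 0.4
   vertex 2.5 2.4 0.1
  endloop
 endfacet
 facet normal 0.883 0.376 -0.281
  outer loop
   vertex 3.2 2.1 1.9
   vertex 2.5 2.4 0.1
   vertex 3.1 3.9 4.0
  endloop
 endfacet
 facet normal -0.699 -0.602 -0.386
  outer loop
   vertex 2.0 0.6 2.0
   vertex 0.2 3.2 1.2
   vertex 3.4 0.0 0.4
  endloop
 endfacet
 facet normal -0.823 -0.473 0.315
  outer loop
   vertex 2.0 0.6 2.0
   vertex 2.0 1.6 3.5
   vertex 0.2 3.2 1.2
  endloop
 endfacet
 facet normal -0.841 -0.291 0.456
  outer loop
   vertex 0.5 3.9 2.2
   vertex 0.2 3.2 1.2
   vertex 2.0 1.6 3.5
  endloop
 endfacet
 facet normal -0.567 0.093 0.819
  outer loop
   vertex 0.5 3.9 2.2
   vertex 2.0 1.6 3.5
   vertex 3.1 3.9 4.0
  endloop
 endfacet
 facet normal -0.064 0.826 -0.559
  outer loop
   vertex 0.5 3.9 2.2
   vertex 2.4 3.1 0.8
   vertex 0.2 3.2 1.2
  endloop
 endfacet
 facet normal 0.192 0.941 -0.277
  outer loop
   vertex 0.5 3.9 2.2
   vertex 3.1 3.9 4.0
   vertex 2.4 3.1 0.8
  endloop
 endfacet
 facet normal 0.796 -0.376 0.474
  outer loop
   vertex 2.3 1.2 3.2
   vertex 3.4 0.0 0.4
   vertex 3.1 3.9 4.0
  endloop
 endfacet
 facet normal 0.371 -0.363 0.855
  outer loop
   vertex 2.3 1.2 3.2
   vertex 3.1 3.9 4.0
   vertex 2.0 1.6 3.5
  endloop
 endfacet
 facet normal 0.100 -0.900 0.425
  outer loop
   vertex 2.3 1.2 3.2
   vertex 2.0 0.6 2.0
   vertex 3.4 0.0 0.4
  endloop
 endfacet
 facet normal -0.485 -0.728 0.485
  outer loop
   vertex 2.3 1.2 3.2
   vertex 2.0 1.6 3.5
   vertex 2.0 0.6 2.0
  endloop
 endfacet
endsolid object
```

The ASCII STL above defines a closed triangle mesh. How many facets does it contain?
16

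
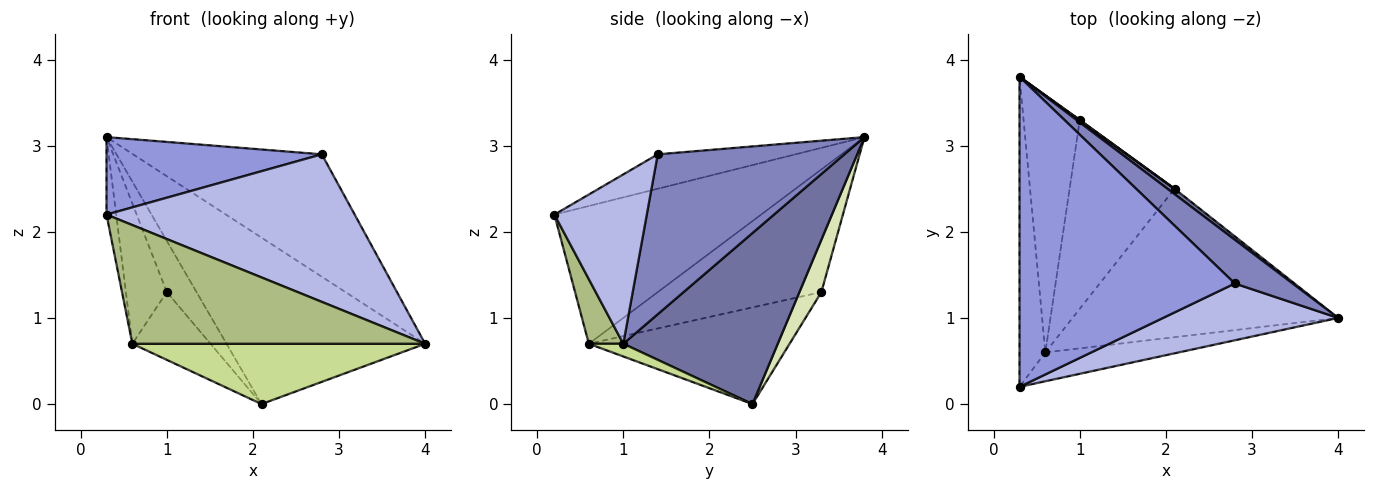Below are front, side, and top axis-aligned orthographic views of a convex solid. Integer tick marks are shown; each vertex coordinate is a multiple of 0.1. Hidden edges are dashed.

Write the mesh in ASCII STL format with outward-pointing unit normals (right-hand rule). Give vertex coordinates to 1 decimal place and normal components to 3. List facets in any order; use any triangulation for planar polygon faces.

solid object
 facet normal 0.614 0.789 0.025
  outer loop
   vertex 2.1 2.5 0.0
   vertex 0.3 3.8 3.1
   vertex 4.0 1.0 0.7
  endloop
 endfacet
 facet normal 0.681 0.689 0.246
  outer loop
   vertex 2.8 1.4 2.9
   vertex 4.0 1.0 0.7
   vertex 0.3 3.8 3.1
  endloop
 endfacet
 facet normal -0.153 -0.240 0.959
  outer loop
   vertex 2.8 1.4 2.9
   vertex 0.3 3.8 3.1
   vertex 0.3 0.2 2.2
  endloop
 endfacet
 facet normal 0.328 -0.882 0.339
  outer loop
   vertex 2.8 1.4 2.9
   vertex 0.3 0.2 2.2
   vertex 4.0 1.0 0.7
  endloop
 endfacet
 facet normal -0.982 0.046 -0.184
  outer loop
   vertex 0.6 0.6 0.7
   vertex 0.3 0.2 2.2
   vertex 0.3 3.8 3.1
  endloop
 endfacet
 facet normal 0.114 -0.965 -0.235
  outer loop
   vertex 0.6 0.6 0.7
   vertex 4.0 1.0 0.7
   vertex 0.3 0.2 2.2
  endloop
 endfacet
 facet normal 0.044 -0.376 -0.926
  outer loop
   vertex 0.6 0.6 0.7
   vertex 2.1 2.5 0.0
   vertex 4.0 1.0 0.7
  endloop
 endfacet
 facet normal 0.594 0.804 0.008
  outer loop
   vertex 1.0 3.3 1.3
   vertex 0.3 3.8 3.1
   vertex 2.1 2.5 0.0
  endloop
 endfacet
 facet normal -0.886 0.222 -0.406
  outer loop
   vertex 1.0 3.3 1.3
   vertex 0.6 0.6 0.7
   vertex 0.3 3.8 3.1
  endloop
 endfacet
 facet normal -0.655 0.255 -0.711
  outer loop
   vertex 1.0 3.3 1.3
   vertex 2.1 2.5 0.0
   vertex 0.6 0.6 0.7
  endloop
 endfacet
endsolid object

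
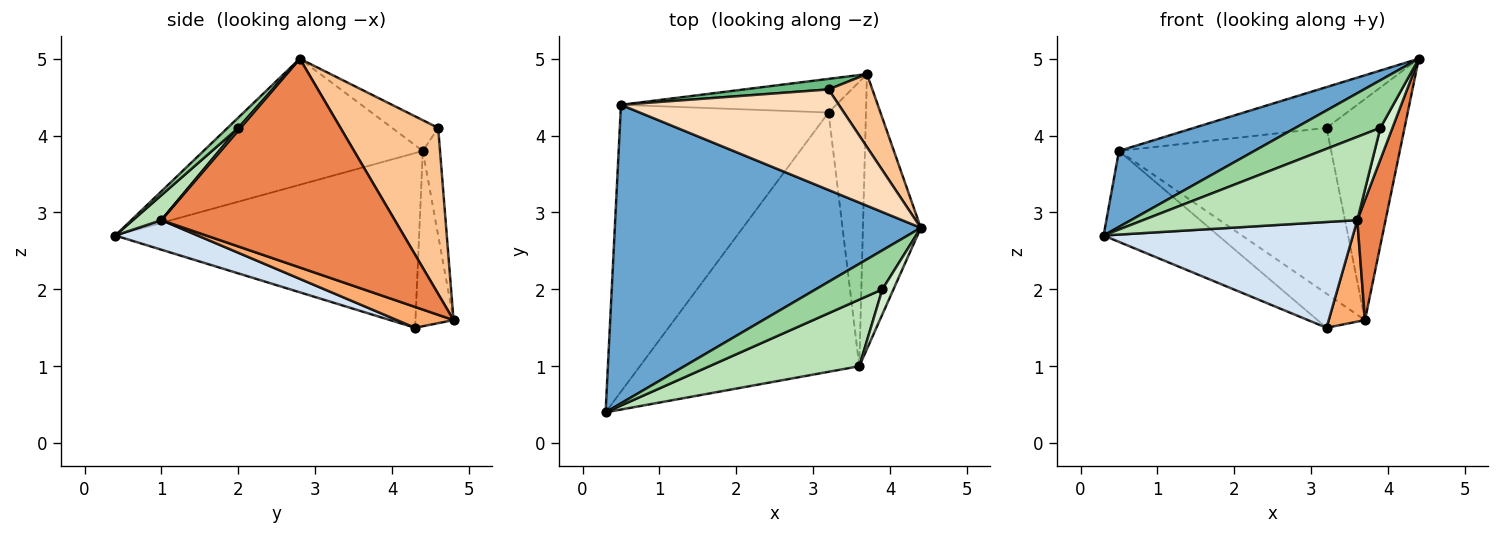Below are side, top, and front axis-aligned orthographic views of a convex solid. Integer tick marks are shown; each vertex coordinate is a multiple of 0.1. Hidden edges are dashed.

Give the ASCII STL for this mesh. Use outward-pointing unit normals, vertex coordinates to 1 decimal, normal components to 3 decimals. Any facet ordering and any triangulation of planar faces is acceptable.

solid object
 facet normal -0.371 -0.229 0.900
  outer loop
   vertex 0.5 4.4 3.8
   vertex 0.3 0.4 2.7
   vertex 4.4 2.8 5.0
  endloop
 endfacet
 facet normal -0.625 0.236 -0.744
  outer loop
   vertex 0.5 4.4 3.8
   vertex 3.2 4.3 1.5
   vertex 0.3 0.4 2.7
  endloop
 endfacet
 facet normal -0.496 0.618 -0.610
  outer loop
   vertex 0.5 4.4 3.8
   vertex 3.7 4.8 1.6
   vertex 3.2 4.3 1.5
  endloop
 endfacet
 facet normal 0.124 -0.375 -0.919
  outer loop
   vertex 3.6 1.0 2.9
   vertex 0.3 0.4 2.7
   vertex 3.2 4.3 1.5
  endloop
 endfacet
 facet normal 0.957 -0.116 -0.265
  outer loop
   vertex 3.6 1.0 2.9
   vertex 3.7 4.8 1.6
   vertex 4.4 2.8 5.0
  endloop
 endfacet
 facet normal 0.464 -0.298 -0.834
  outer loop
   vertex 3.6 1.0 2.9
   vertex 3.2 4.3 1.5
   vertex 3.7 4.8 1.6
  endloop
 endfacet
 facet normal 0.765 0.611 0.202
  outer loop
   vertex 3.2 4.6 4.1
   vertex 4.4 2.8 5.0
   vertex 3.7 4.8 1.6
  endloop
 endfacet
 facet normal -0.130 0.373 0.919
  outer loop
   vertex 3.2 4.6 4.1
   vertex 0.5 4.4 3.8
   vertex 4.4 2.8 5.0
  endloop
 endfacet
 facet normal -0.081 0.995 0.063
  outer loop
   vertex 3.2 4.6 4.1
   vertex 3.7 4.8 1.6
   vertex 0.5 4.4 3.8
  endloop
 endfacet
 facet normal 0.097 -0.770 0.631
  outer loop
   vertex 3.9 2.0 4.1
   vertex 4.4 2.8 5.0
   vertex 0.3 0.4 2.7
  endloop
 endfacet
 facet normal 0.104 -0.777 0.621
  outer loop
   vertex 3.9 2.0 4.1
   vertex 0.3 0.4 2.7
   vertex 3.6 1.0 2.9
  endloop
 endfacet
 facet normal 0.141 -0.778 0.613
  outer loop
   vertex 3.9 2.0 4.1
   vertex 3.6 1.0 2.9
   vertex 4.4 2.8 5.0
  endloop
 endfacet
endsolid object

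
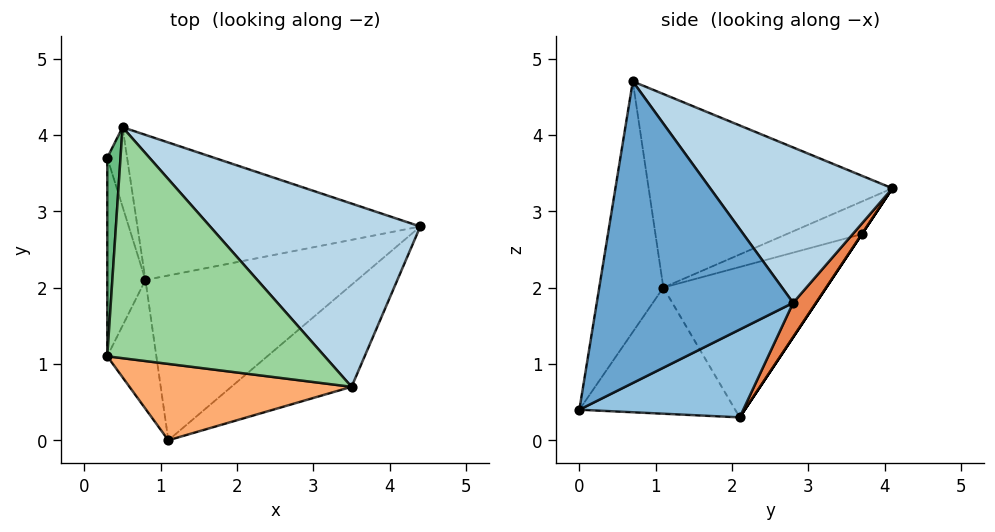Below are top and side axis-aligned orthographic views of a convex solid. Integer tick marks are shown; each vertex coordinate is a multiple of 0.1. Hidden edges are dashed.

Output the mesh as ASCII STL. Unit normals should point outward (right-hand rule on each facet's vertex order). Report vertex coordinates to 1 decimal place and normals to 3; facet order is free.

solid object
 facet normal 0.687 -0.673 -0.274
  outer loop
   vertex 3.5 0.7 4.7
   vertex 1.1 0.0 0.4
   vertex 4.4 2.8 1.8
  endloop
 endfacet
 facet normal 0.383 0.011 -0.924
  outer loop
   vertex 0.8 2.1 0.3
   vertex 4.4 2.8 1.8
   vertex 1.1 0.0 0.4
  endloop
 endfacet
 facet normal 0.452 0.650 0.611
  outer loop
   vertex 0.5 4.1 3.3
   vertex 3.5 0.7 4.7
   vertex 4.4 2.8 1.8
  endloop
 endfacet
 facet normal 0.000 0.832 -0.555
  outer loop
   vertex 0.5 4.1 3.3
   vertex 0.8 2.1 0.3
   vertex 0.3 3.7 2.7
  endloop
 endfacet
 facet normal 0.067 0.833 -0.549
  outer loop
   vertex 0.5 4.1 3.3
   vertex 4.4 2.8 1.8
   vertex 0.8 2.1 0.3
  endloop
 endfacet
 facet normal -0.413 -0.834 0.366
  outer loop
   vertex 0.3 1.1 2.0
   vertex 1.1 0.0 0.4
   vertex 3.5 0.7 4.7
  endloop
 endfacet
 facet normal -0.967 0.066 -0.246
  outer loop
   vertex 0.3 1.1 2.0
   vertex 0.3 3.7 2.7
   vertex 0.8 2.1 0.3
  endloop
 endfacet
 facet normal -0.922 -0.149 -0.359
  outer loop
   vertex 0.3 1.1 2.0
   vertex 0.8 2.1 0.3
   vertex 1.1 0.0 0.4
  endloop
 endfacet
 facet normal -0.922 -0.101 0.374
  outer loop
   vertex 0.3 1.1 2.0
   vertex 0.5 4.1 3.3
   vertex 0.3 3.7 2.7
  endloop
 endfacet
 facet normal -0.641 -0.269 0.719
  outer loop
   vertex 0.3 1.1 2.0
   vertex 3.5 0.7 4.7
   vertex 0.5 4.1 3.3
  endloop
 endfacet
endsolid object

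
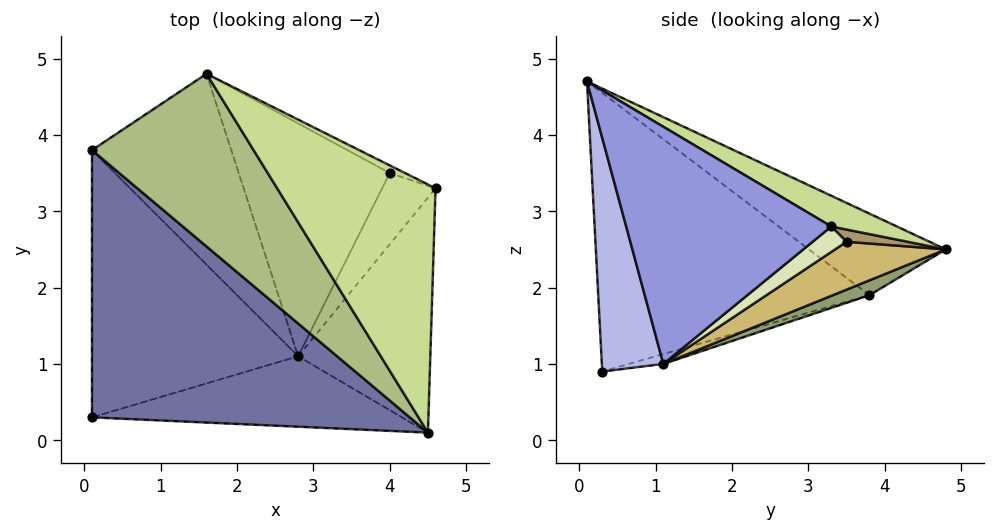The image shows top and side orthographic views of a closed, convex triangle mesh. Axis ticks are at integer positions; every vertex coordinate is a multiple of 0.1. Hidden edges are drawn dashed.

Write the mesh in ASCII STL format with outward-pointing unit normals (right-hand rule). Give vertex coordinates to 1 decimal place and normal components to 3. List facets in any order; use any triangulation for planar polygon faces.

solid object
 facet normal -0.644 -0.210 0.735
  outer loop
   vertex 4.5 0.1 4.7
   vertex 0.1 3.8 1.9
   vertex 0.1 0.3 0.9
  endloop
 endfacet
 facet normal -0.046 0.274 -0.961
  outer loop
   vertex 2.8 1.1 1.0
   vertex 0.1 0.3 0.9
   vertex 0.1 3.8 1.9
  endloop
 endfacet
 facet normal 0.833 -0.302 -0.464
  outer loop
   vertex 2.8 1.1 1.0
   vertex 4.6 3.3 2.8
   vertex 4.5 0.1 4.7
  endloop
 endfacet
 facet normal 0.277 -0.888 -0.367
  outer loop
   vertex 2.8 1.1 1.0
   vertex 4.5 0.1 4.7
   vertex 0.1 0.3 0.9
  endloop
 endfacet
 facet normal 0.097 0.401 -0.911
  outer loop
   vertex 1.6 4.8 2.5
   vertex 2.8 1.1 1.0
   vertex 0.1 3.8 1.9
  endloop
 endfacet
 facet normal -0.446 0.139 0.884
  outer loop
   vertex 1.6 4.8 2.5
   vertex 0.1 3.8 1.9
   vertex 4.5 0.1 4.7
  endloop
 endfacet
 facet normal 0.165 0.500 0.850
  outer loop
   vertex 1.6 4.8 2.5
   vertex 4.5 0.1 4.7
   vertex 4.6 3.3 2.8
  endloop
 endfacet
 facet normal 0.401 0.361 -0.842
  outer loop
   vertex 4.0 3.5 2.6
   vertex 4.6 3.3 2.8
   vertex 2.8 1.1 1.0
  endloop
 endfacet
 facet normal 0.422 0.738 -0.527
  outer loop
   vertex 4.0 3.5 2.6
   vertex 1.6 4.8 2.5
   vertex 4.6 3.3 2.8
  endloop
 endfacet
 facet normal 0.272 0.436 -0.858
  outer loop
   vertex 4.0 3.5 2.6
   vertex 2.8 1.1 1.0
   vertex 1.6 4.8 2.5
  endloop
 endfacet
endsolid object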